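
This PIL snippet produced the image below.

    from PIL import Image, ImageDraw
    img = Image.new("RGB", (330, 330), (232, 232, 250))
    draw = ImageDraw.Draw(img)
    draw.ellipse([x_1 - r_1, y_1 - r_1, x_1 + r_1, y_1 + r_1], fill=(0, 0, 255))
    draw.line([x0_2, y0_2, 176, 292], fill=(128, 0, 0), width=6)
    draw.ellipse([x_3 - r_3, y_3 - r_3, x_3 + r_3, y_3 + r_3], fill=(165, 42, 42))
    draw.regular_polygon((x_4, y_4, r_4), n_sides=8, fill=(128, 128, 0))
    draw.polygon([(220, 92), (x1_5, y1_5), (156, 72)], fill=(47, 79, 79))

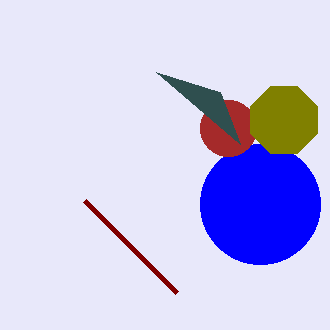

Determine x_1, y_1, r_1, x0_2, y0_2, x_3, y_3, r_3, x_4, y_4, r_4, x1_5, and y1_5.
x_1 = 260; y_1 = 204; r_1 = 60; x0_2 = 84; y0_2 = 200; x_3 = 228; y_3 = 128; r_3 = 28; x_4 = 284; y_4 = 120; r_4 = 36; x1_5 = 240; y1_5 = 144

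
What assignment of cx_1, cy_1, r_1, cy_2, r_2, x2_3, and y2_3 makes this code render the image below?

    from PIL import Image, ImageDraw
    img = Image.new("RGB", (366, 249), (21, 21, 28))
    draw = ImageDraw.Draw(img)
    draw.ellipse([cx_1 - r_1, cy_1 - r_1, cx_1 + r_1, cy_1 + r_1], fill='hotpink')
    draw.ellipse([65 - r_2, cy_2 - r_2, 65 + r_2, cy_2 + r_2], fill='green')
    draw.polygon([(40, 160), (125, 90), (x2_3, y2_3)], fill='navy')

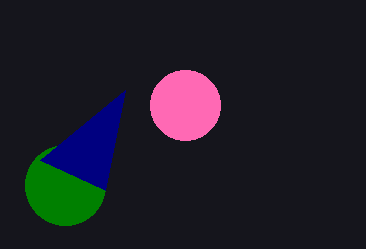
cx_1 = 185, cy_1 = 105, r_1 = 35, cy_2 = 185, r_2 = 40, x2_3 = 105, y2_3 = 190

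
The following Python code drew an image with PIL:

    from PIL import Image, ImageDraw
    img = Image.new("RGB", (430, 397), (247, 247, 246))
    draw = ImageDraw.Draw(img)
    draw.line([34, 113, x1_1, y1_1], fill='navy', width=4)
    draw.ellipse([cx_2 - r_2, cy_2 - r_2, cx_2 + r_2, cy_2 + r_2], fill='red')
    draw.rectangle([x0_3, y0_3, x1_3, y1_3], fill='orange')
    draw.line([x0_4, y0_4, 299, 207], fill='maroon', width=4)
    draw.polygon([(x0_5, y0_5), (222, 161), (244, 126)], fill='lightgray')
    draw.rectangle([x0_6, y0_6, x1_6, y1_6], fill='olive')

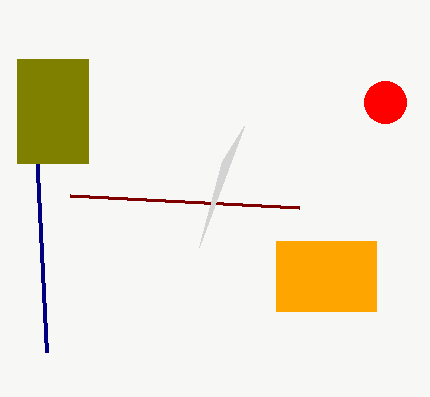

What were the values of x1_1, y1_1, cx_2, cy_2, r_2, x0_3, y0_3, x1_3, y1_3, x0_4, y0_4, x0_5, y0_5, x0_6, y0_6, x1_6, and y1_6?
x1_1 = 46
y1_1 = 352
cx_2 = 385
cy_2 = 102
r_2 = 21
x0_3 = 276
y0_3 = 241
x1_3 = 376
y1_3 = 311
x0_4 = 70
y0_4 = 195
x0_5 = 199
y0_5 = 247
x0_6 = 17
y0_6 = 59
x1_6 = 88
y1_6 = 163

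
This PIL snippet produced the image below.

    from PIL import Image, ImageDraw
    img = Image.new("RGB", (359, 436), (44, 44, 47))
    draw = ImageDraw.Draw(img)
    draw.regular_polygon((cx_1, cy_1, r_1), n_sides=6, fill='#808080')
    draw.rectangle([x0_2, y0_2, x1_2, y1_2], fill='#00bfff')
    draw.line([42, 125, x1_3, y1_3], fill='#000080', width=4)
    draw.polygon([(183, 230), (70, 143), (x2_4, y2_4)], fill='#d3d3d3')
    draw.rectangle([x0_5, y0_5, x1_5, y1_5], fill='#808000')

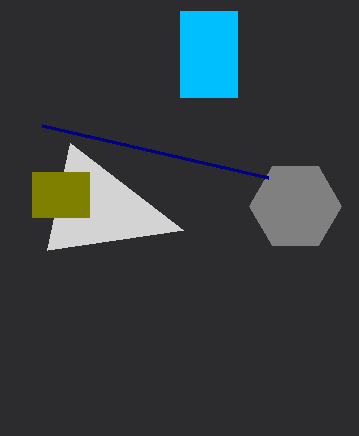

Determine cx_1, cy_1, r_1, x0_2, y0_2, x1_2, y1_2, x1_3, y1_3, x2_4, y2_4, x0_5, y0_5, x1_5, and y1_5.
cx_1 = 295
cy_1 = 206
r_1 = 46
x0_2 = 180
y0_2 = 11
x1_2 = 237
y1_2 = 97
x1_3 = 268
y1_3 = 177
x2_4 = 47
y2_4 = 250
x0_5 = 32
y0_5 = 172
x1_5 = 89
y1_5 = 217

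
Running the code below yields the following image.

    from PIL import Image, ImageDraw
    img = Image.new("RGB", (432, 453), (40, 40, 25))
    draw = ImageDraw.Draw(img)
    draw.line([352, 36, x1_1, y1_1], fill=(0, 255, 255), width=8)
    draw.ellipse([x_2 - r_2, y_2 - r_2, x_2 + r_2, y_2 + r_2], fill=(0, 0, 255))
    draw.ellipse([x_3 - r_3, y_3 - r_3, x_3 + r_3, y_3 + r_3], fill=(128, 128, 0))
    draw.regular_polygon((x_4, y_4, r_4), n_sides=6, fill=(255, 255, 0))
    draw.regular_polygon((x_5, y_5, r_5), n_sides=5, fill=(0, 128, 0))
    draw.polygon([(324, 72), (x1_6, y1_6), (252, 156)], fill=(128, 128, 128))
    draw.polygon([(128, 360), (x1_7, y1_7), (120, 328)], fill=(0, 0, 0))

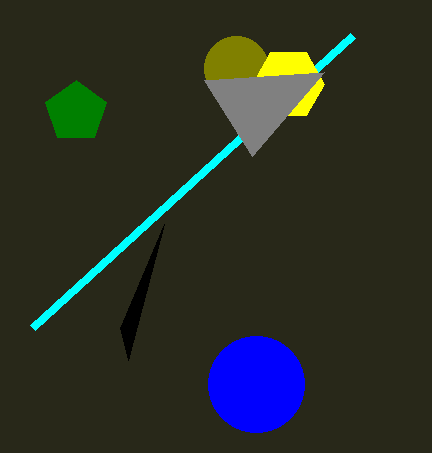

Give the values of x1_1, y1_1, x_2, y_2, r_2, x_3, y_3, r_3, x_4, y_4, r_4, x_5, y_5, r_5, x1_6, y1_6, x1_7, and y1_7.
x1_1 = 32
y1_1 = 328
x_2 = 256
y_2 = 384
r_2 = 48
x_3 = 236
y_3 = 68
r_3 = 32
x_4 = 288
y_4 = 84
r_4 = 36
x_5 = 76
y_5 = 112
r_5 = 32
x1_6 = 204
y1_6 = 80
x1_7 = 164
y1_7 = 224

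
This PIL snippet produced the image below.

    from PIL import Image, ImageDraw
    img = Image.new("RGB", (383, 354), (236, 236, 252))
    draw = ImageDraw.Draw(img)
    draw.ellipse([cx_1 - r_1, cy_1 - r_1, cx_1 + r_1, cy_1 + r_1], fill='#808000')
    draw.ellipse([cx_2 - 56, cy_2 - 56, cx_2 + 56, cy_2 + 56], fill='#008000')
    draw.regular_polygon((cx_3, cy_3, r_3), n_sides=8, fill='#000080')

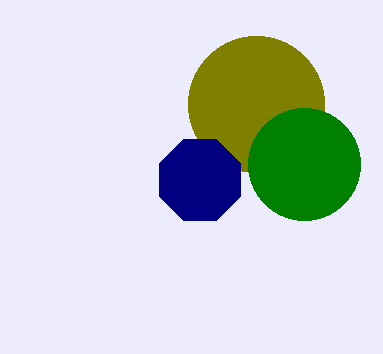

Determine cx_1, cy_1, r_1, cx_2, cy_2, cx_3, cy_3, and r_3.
cx_1 = 256; cy_1 = 104; r_1 = 68; cx_2 = 304; cy_2 = 164; cx_3 = 200; cy_3 = 180; r_3 = 44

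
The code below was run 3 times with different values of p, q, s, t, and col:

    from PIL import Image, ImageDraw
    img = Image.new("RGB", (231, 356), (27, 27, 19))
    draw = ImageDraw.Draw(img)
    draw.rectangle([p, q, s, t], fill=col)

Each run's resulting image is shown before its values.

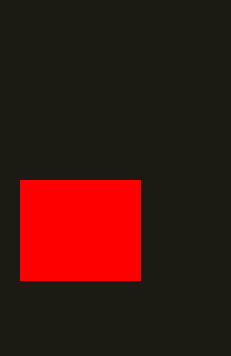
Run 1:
p = 20, q = 180, s = 140, t = 280, col = 'red'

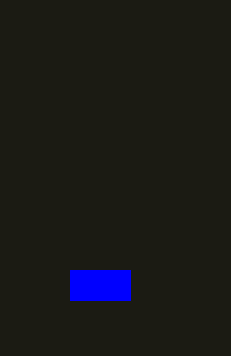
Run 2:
p = 70; q = 270; s = 130; t = 300; col = 'blue'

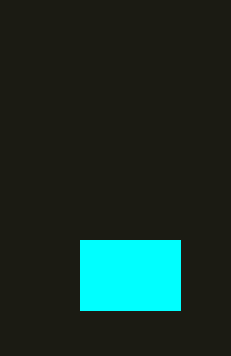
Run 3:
p = 80, q = 240, s = 180, t = 310, col = 'cyan'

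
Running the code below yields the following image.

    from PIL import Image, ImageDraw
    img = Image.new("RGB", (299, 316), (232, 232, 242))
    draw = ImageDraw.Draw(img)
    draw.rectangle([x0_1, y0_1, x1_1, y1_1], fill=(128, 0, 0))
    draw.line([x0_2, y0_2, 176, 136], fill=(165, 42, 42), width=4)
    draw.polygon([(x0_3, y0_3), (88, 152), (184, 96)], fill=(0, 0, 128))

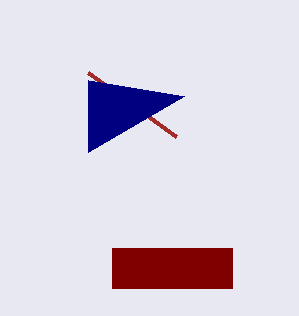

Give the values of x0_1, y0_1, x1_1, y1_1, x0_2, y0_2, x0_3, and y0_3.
x0_1 = 112; y0_1 = 248; x1_1 = 232; y1_1 = 288; x0_2 = 88; y0_2 = 72; x0_3 = 88; y0_3 = 80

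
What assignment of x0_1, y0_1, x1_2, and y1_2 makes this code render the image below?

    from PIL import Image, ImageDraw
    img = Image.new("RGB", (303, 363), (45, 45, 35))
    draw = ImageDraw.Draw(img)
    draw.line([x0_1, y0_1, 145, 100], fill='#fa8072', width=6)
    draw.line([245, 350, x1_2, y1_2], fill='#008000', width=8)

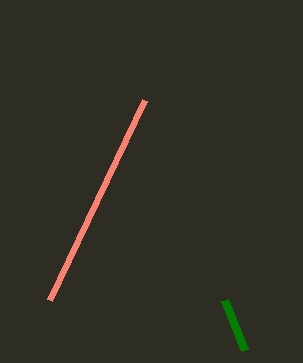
x0_1 = 50, y0_1 = 300, x1_2 = 225, y1_2 = 300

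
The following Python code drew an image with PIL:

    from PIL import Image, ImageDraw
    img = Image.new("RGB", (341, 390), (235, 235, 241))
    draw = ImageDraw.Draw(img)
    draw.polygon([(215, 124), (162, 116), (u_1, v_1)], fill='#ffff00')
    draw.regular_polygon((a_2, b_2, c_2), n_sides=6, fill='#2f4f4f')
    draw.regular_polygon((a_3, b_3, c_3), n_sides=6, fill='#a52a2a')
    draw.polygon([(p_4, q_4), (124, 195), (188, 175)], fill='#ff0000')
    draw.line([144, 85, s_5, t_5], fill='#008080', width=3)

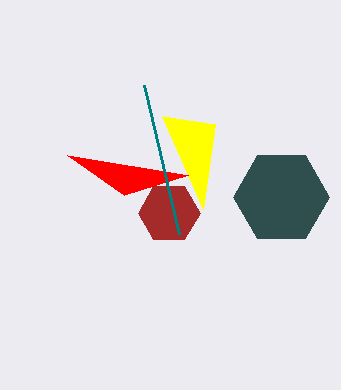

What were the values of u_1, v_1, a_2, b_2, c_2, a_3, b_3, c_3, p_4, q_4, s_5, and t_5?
u_1 = 203
v_1 = 209
a_2 = 281
b_2 = 197
c_2 = 48
a_3 = 169
b_3 = 213
c_3 = 31
p_4 = 67
q_4 = 155
s_5 = 179
t_5 = 234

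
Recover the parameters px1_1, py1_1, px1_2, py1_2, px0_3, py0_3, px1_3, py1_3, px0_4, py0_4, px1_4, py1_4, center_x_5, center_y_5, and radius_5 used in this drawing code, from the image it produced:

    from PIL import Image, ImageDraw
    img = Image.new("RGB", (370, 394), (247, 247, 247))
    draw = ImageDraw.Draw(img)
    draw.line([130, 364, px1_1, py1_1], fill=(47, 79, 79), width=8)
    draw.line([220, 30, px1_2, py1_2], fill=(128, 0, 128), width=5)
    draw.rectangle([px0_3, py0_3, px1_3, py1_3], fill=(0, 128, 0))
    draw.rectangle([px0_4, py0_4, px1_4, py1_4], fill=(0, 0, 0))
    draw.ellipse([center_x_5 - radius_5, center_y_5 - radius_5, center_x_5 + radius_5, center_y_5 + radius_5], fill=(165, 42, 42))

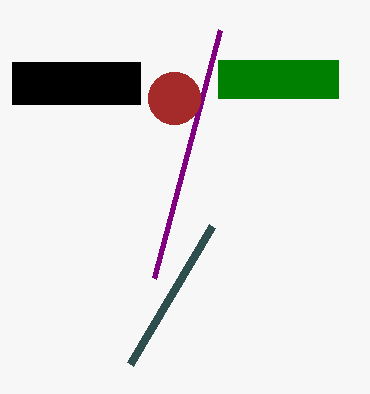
px1_1 = 212; py1_1 = 226; px1_2 = 154; py1_2 = 278; px0_3 = 218; py0_3 = 60; px1_3 = 338; py1_3 = 98; px0_4 = 12; py0_4 = 62; px1_4 = 140; py1_4 = 104; center_x_5 = 174; center_y_5 = 98; radius_5 = 26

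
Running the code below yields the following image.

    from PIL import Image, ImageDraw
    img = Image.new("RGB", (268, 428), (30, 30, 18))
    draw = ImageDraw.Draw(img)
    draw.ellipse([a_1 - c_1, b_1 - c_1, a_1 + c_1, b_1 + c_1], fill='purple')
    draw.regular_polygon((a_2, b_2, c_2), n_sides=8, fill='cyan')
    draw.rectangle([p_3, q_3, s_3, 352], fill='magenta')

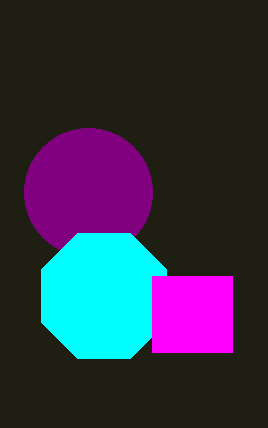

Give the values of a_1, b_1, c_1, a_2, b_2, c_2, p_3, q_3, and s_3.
a_1 = 88
b_1 = 192
c_1 = 64
a_2 = 104
b_2 = 296
c_2 = 68
p_3 = 152
q_3 = 276
s_3 = 232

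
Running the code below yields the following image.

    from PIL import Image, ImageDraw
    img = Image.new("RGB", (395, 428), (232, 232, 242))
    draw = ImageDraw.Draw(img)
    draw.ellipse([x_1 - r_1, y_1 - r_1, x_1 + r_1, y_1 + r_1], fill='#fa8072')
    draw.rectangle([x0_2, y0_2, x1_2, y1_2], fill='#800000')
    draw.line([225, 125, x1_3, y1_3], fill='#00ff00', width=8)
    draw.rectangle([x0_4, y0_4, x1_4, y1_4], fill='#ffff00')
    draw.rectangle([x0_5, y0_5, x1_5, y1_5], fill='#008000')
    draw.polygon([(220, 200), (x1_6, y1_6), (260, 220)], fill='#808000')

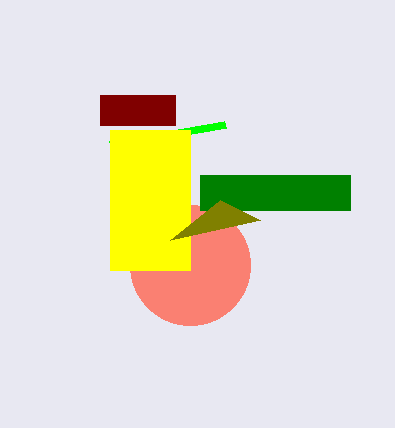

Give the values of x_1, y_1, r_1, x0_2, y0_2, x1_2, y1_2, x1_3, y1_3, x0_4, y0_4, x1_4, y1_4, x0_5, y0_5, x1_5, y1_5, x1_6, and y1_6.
x_1 = 190; y_1 = 265; r_1 = 60; x0_2 = 100; y0_2 = 95; x1_2 = 175; y1_2 = 125; x1_3 = 110; y1_3 = 145; x0_4 = 110; y0_4 = 130; x1_4 = 190; y1_4 = 270; x0_5 = 200; y0_5 = 175; x1_5 = 350; y1_5 = 210; x1_6 = 170; y1_6 = 240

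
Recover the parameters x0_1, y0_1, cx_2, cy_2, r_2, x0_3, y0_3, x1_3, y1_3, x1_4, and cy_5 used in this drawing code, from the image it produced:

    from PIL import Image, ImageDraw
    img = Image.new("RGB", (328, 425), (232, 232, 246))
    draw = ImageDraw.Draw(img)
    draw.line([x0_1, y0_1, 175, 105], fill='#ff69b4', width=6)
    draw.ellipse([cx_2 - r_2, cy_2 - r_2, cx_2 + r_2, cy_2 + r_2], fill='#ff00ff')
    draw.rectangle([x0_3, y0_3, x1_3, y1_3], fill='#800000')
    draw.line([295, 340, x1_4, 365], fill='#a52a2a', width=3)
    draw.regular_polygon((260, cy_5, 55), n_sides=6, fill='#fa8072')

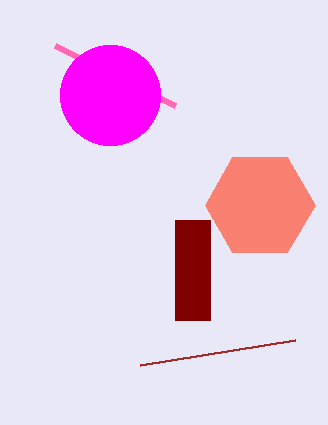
x0_1 = 55
y0_1 = 45
cx_2 = 110
cy_2 = 95
r_2 = 50
x0_3 = 175
y0_3 = 220
x1_3 = 210
y1_3 = 320
x1_4 = 140
cy_5 = 205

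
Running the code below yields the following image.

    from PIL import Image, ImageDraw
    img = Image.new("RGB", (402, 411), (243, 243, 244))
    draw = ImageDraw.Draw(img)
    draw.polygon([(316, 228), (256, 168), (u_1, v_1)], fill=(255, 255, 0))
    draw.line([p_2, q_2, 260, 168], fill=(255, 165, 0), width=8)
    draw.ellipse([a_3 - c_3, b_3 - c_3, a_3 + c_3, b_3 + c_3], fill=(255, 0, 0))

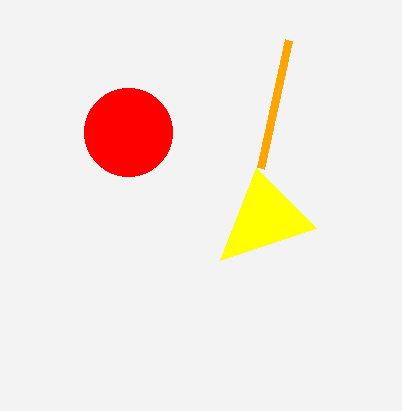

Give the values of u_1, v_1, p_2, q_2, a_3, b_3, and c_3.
u_1 = 220, v_1 = 260, p_2 = 288, q_2 = 40, a_3 = 128, b_3 = 132, c_3 = 44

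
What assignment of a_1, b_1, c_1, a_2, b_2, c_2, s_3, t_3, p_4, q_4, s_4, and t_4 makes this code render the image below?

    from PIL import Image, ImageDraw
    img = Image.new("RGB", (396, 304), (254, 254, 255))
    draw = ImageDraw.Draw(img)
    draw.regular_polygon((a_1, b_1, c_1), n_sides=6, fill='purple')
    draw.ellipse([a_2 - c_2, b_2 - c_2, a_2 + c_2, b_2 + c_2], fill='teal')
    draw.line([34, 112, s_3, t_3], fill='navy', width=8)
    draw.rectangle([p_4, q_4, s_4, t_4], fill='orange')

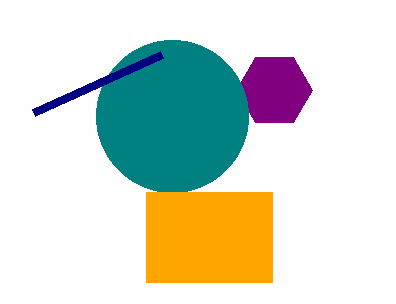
a_1 = 274; b_1 = 90; c_1 = 38; a_2 = 172; b_2 = 116; c_2 = 76; s_3 = 162; t_3 = 54; p_4 = 146; q_4 = 192; s_4 = 272; t_4 = 282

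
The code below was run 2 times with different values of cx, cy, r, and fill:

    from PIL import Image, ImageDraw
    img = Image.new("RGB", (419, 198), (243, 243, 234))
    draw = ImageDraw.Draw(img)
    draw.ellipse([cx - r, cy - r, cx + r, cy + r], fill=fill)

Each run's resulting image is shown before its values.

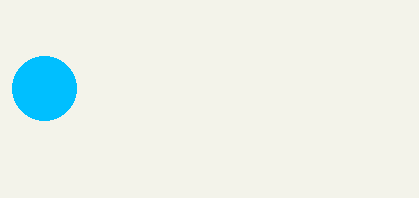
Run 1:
cx = 44
cy = 88
r = 32
fill = 'deepskyblue'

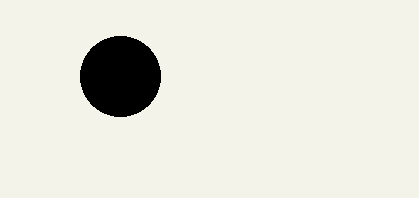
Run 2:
cx = 120; cy = 76; r = 40; fill = 'black'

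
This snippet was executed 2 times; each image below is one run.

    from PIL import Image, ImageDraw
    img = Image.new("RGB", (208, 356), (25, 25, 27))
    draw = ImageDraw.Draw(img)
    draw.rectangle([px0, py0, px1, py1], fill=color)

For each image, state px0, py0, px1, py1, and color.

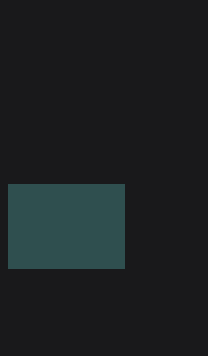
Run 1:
px0 = 8; py0 = 184; px1 = 124; py1 = 268; color = 'darkslategray'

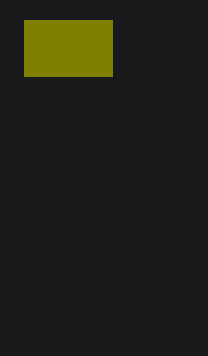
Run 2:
px0 = 24; py0 = 20; px1 = 112; py1 = 76; color = 'olive'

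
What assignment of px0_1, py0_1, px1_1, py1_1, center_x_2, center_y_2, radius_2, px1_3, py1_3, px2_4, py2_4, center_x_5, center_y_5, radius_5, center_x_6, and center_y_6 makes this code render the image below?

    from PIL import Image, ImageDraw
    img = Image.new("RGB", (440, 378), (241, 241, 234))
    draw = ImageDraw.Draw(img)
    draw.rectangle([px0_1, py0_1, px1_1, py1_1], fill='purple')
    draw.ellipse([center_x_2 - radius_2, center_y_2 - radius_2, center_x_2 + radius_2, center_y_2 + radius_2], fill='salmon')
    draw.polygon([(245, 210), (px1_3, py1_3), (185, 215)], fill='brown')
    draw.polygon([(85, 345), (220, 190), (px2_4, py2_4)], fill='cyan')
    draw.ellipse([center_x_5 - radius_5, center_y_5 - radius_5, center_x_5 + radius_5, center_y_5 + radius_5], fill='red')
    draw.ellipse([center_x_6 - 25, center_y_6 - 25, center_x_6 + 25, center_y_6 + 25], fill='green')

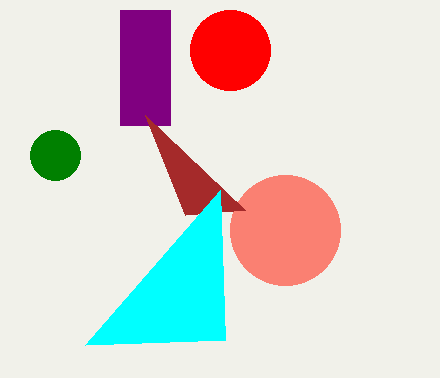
px0_1 = 120; py0_1 = 10; px1_1 = 170; py1_1 = 125; center_x_2 = 285; center_y_2 = 230; radius_2 = 55; px1_3 = 145; py1_3 = 115; px2_4 = 225; py2_4 = 340; center_x_5 = 230; center_y_5 = 50; radius_5 = 40; center_x_6 = 55; center_y_6 = 155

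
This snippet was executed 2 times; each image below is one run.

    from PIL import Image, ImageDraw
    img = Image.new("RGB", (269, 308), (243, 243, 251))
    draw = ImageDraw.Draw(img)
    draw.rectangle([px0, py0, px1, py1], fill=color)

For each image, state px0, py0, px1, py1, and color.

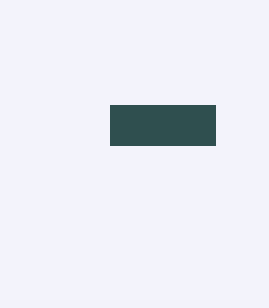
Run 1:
px0 = 110
py0 = 105
px1 = 215
py1 = 145
color = 'darkslategray'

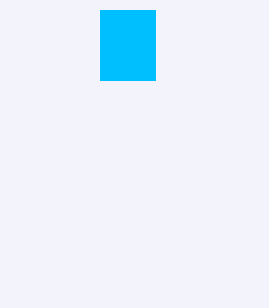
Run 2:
px0 = 100; py0 = 10; px1 = 155; py1 = 80; color = 'deepskyblue'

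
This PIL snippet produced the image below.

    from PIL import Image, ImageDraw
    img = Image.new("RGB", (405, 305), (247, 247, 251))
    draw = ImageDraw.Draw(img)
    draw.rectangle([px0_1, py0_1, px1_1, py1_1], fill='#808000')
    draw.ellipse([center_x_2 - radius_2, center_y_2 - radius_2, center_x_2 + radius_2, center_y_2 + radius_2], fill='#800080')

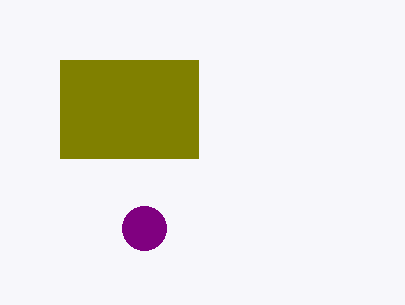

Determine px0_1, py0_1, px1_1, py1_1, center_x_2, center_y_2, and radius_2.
px0_1 = 60; py0_1 = 60; px1_1 = 198; py1_1 = 158; center_x_2 = 144; center_y_2 = 228; radius_2 = 22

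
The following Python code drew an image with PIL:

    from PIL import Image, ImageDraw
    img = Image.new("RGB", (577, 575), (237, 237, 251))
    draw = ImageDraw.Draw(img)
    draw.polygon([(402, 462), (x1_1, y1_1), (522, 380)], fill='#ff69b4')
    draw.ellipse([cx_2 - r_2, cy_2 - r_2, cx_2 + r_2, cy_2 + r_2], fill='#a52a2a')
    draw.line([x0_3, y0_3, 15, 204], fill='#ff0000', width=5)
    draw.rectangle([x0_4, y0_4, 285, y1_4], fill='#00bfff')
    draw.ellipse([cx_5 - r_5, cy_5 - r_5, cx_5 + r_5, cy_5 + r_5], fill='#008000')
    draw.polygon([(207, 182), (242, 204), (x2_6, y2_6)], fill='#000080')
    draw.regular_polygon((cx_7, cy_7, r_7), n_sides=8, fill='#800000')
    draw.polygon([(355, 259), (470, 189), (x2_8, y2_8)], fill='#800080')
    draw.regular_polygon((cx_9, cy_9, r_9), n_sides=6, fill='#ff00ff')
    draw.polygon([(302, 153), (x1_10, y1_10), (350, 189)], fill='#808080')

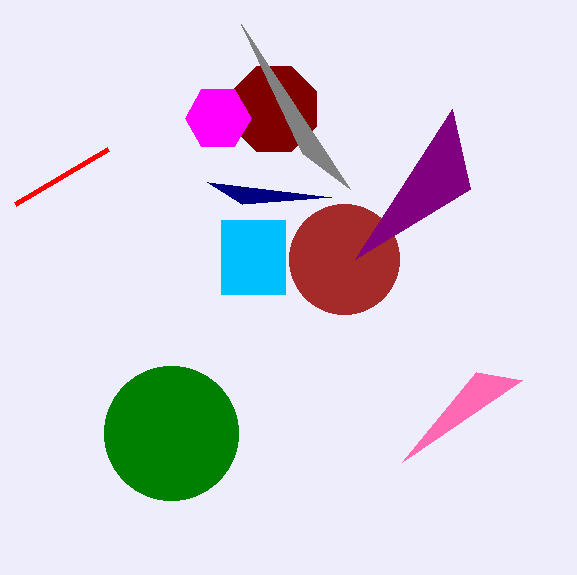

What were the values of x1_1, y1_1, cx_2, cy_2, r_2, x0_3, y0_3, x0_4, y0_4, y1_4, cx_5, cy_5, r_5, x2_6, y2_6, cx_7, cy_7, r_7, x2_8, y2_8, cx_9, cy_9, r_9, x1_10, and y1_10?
x1_1 = 476, y1_1 = 372, cx_2 = 344, cy_2 = 259, r_2 = 55, x0_3 = 108, y0_3 = 149, x0_4 = 221, y0_4 = 220, y1_4 = 294, cx_5 = 171, cy_5 = 433, r_5 = 67, x2_6 = 331, y2_6 = 197, cx_7 = 274, cy_7 = 109, r_7 = 46, x2_8 = 452, y2_8 = 109, cx_9 = 218, cy_9 = 118, r_9 = 33, x1_10 = 241, y1_10 = 24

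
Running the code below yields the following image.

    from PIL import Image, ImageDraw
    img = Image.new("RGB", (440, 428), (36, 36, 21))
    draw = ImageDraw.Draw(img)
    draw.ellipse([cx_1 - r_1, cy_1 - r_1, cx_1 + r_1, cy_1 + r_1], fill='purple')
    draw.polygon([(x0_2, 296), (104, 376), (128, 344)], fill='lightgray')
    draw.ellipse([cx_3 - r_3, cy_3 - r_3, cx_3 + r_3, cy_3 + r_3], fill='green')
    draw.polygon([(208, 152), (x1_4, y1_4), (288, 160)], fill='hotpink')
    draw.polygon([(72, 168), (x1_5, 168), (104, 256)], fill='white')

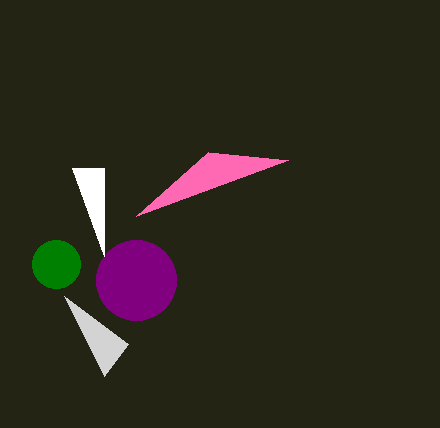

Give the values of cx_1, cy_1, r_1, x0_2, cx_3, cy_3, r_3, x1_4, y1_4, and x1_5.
cx_1 = 136, cy_1 = 280, r_1 = 40, x0_2 = 64, cx_3 = 56, cy_3 = 264, r_3 = 24, x1_4 = 136, y1_4 = 216, x1_5 = 104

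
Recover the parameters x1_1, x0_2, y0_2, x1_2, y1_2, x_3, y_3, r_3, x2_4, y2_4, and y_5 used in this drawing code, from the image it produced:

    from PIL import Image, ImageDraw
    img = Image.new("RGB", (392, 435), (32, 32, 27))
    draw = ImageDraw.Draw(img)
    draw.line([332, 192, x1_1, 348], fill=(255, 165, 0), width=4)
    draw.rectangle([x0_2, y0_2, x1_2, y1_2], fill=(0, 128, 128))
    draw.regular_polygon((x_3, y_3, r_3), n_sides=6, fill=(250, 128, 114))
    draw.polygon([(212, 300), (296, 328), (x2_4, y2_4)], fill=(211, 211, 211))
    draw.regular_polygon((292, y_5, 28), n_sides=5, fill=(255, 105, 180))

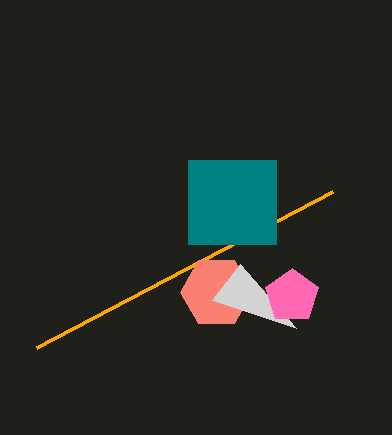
x1_1 = 36
x0_2 = 188
y0_2 = 160
x1_2 = 276
y1_2 = 244
x_3 = 216
y_3 = 292
r_3 = 36
x2_4 = 240
y2_4 = 264
y_5 = 296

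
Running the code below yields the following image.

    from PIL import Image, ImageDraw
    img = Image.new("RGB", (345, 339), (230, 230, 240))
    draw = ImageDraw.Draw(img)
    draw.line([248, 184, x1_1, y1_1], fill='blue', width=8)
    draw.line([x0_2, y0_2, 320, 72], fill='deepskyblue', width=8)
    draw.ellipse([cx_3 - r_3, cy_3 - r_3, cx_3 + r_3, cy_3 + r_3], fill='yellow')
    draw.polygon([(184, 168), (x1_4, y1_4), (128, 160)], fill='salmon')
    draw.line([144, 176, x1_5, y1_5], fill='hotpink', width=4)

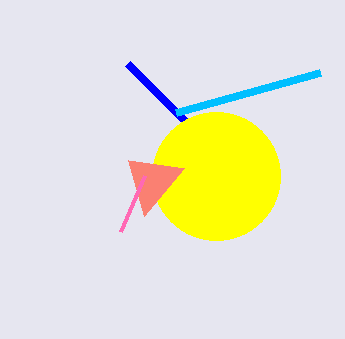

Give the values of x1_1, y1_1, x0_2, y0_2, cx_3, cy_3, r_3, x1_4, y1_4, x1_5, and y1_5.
x1_1 = 128; y1_1 = 64; x0_2 = 176; y0_2 = 112; cx_3 = 216; cy_3 = 176; r_3 = 64; x1_4 = 144; y1_4 = 216; x1_5 = 120; y1_5 = 232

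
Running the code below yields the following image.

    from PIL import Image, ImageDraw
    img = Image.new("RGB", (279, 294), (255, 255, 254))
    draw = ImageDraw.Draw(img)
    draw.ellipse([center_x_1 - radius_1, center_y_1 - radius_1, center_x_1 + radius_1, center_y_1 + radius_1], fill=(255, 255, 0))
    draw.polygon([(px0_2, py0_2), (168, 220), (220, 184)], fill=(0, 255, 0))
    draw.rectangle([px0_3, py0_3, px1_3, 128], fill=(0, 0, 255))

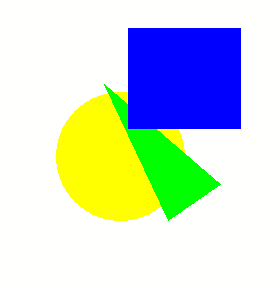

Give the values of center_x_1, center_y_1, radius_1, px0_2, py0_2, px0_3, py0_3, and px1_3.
center_x_1 = 120
center_y_1 = 156
radius_1 = 64
px0_2 = 104
py0_2 = 84
px0_3 = 128
py0_3 = 28
px1_3 = 240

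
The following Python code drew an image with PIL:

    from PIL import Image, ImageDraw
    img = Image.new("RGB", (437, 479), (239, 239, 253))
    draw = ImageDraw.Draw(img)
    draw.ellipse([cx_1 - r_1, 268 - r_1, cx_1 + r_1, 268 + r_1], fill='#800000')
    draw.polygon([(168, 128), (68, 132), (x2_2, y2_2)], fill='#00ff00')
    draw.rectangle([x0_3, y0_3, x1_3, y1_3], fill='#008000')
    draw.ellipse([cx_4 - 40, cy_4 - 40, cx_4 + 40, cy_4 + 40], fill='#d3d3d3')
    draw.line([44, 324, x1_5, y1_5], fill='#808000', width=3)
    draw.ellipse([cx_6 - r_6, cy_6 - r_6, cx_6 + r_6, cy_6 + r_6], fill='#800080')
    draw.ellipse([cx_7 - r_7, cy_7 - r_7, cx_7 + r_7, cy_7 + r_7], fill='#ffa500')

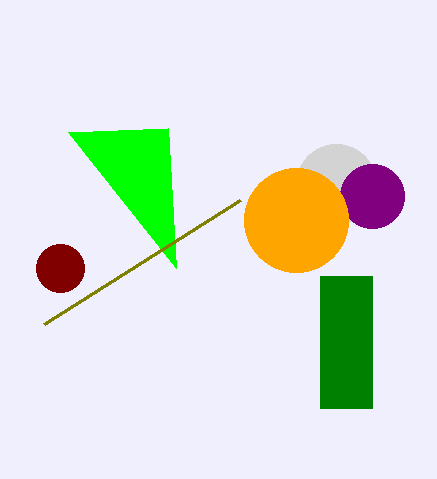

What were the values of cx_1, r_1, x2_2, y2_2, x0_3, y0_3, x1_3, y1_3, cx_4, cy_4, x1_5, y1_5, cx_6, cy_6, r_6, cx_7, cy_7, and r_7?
cx_1 = 60; r_1 = 24; x2_2 = 176; y2_2 = 268; x0_3 = 320; y0_3 = 276; x1_3 = 372; y1_3 = 408; cx_4 = 336; cy_4 = 184; x1_5 = 240; y1_5 = 200; cx_6 = 372; cy_6 = 196; r_6 = 32; cx_7 = 296; cy_7 = 220; r_7 = 52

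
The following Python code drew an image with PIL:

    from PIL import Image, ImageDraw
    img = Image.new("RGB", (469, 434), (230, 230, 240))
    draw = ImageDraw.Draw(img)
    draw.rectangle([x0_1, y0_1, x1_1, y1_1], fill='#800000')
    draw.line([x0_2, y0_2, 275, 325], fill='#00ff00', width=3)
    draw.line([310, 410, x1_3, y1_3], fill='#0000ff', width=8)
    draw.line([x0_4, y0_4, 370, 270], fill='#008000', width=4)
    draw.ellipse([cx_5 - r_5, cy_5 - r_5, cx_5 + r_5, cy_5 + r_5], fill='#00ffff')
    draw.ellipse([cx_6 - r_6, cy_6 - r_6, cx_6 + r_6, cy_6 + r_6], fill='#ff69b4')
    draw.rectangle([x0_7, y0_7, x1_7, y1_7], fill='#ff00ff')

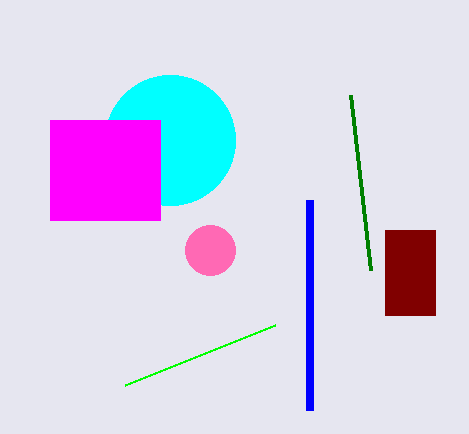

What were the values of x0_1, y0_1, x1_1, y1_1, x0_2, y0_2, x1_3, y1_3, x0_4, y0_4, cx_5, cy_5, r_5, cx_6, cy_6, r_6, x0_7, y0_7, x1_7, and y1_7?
x0_1 = 385
y0_1 = 230
x1_1 = 435
y1_1 = 315
x0_2 = 125
y0_2 = 385
x1_3 = 310
y1_3 = 200
x0_4 = 350
y0_4 = 95
cx_5 = 170
cy_5 = 140
r_5 = 65
cx_6 = 210
cy_6 = 250
r_6 = 25
x0_7 = 50
y0_7 = 120
x1_7 = 160
y1_7 = 220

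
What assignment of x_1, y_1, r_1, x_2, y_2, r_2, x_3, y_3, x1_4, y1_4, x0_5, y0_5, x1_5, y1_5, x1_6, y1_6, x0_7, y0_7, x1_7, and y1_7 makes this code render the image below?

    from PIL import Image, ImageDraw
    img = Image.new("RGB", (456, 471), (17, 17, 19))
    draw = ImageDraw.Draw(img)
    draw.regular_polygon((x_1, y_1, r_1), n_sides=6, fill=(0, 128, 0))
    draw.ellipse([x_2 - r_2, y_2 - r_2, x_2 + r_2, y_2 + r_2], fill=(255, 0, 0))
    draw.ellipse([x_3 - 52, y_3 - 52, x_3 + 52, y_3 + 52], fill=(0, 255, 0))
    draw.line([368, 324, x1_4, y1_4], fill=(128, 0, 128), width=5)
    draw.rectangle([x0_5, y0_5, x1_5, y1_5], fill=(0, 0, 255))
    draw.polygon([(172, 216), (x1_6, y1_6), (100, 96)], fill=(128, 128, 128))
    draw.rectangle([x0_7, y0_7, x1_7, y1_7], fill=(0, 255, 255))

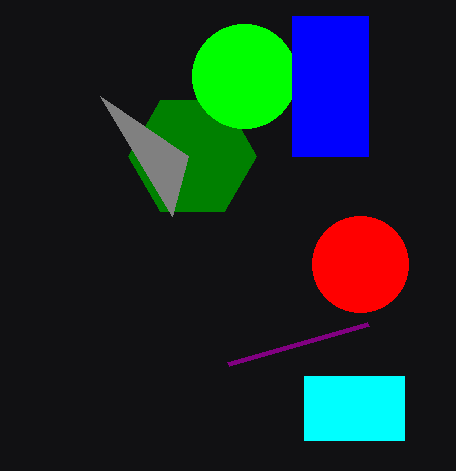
x_1 = 192, y_1 = 156, r_1 = 64, x_2 = 360, y_2 = 264, r_2 = 48, x_3 = 244, y_3 = 76, x1_4 = 228, y1_4 = 364, x0_5 = 292, y0_5 = 16, x1_5 = 368, y1_5 = 156, x1_6 = 188, y1_6 = 156, x0_7 = 304, y0_7 = 376, x1_7 = 404, y1_7 = 440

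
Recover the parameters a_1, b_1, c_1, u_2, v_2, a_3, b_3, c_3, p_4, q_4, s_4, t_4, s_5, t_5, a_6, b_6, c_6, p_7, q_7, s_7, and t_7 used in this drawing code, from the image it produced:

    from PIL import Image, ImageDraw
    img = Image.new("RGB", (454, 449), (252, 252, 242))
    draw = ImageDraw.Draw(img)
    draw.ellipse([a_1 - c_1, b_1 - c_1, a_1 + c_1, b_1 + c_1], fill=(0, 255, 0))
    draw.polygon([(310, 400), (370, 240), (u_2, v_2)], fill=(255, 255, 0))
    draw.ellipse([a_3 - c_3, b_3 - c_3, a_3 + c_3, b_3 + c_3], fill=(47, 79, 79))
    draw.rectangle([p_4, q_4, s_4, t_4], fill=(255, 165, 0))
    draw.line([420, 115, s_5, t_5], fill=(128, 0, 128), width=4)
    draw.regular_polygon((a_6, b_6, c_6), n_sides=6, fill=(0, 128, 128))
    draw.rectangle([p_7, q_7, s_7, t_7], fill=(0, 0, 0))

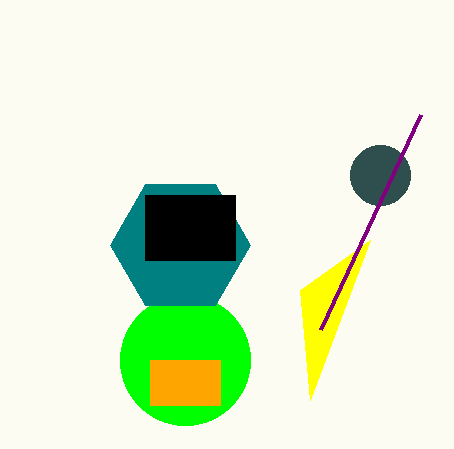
a_1 = 185; b_1 = 360; c_1 = 65; u_2 = 300; v_2 = 290; a_3 = 380; b_3 = 175; c_3 = 30; p_4 = 150; q_4 = 360; s_4 = 220; t_4 = 405; s_5 = 320; t_5 = 330; a_6 = 180; b_6 = 245; c_6 = 70; p_7 = 145; q_7 = 195; s_7 = 235; t_7 = 260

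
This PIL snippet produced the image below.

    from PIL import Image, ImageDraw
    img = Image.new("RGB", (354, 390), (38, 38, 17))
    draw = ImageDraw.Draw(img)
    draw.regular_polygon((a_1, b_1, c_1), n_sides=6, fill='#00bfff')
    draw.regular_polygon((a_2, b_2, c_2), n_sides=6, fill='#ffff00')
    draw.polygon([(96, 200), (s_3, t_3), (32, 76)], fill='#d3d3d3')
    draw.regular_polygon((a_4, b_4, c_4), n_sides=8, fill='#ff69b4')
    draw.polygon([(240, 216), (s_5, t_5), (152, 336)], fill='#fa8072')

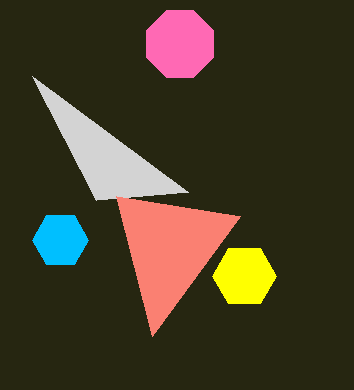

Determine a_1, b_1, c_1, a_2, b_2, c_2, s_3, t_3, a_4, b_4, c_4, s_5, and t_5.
a_1 = 60, b_1 = 240, c_1 = 28, a_2 = 244, b_2 = 276, c_2 = 32, s_3 = 188, t_3 = 192, a_4 = 180, b_4 = 44, c_4 = 36, s_5 = 116, t_5 = 196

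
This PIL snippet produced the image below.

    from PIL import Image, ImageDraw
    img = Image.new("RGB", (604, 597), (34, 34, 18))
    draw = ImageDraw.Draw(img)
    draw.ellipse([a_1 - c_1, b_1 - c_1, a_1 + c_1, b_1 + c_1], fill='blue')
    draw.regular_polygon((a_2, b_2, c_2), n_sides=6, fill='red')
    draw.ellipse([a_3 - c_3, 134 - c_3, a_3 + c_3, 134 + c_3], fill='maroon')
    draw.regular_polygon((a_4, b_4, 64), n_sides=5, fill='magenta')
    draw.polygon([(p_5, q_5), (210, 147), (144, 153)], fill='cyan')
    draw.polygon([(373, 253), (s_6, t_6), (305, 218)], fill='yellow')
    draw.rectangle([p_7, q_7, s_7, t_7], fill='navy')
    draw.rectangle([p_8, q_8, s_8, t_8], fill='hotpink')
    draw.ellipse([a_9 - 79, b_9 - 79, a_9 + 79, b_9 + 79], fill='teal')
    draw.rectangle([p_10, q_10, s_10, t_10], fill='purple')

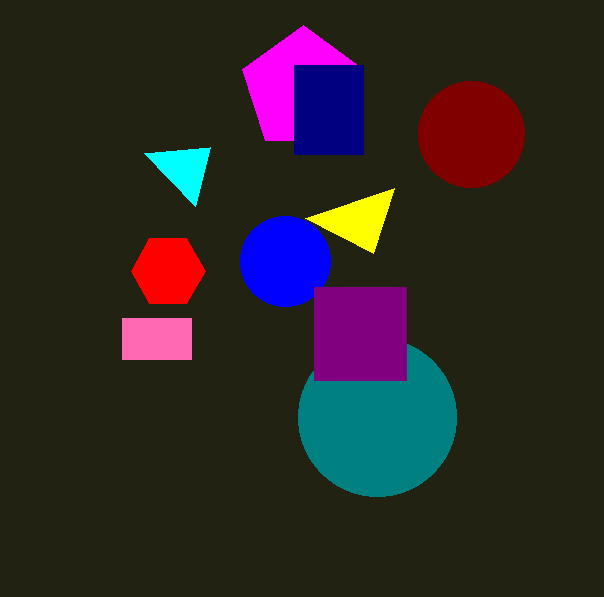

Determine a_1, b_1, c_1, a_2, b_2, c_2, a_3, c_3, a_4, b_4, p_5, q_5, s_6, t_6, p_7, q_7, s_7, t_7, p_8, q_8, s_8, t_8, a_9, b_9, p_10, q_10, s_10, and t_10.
a_1 = 285; b_1 = 261; c_1 = 45; a_2 = 168; b_2 = 271; c_2 = 37; a_3 = 471; c_3 = 53; a_4 = 303; b_4 = 89; p_5 = 195; q_5 = 206; s_6 = 394; t_6 = 188; p_7 = 294; q_7 = 65; s_7 = 363; t_7 = 154; p_8 = 122; q_8 = 318; s_8 = 191; t_8 = 359; a_9 = 377; b_9 = 417; p_10 = 314; q_10 = 287; s_10 = 406; t_10 = 380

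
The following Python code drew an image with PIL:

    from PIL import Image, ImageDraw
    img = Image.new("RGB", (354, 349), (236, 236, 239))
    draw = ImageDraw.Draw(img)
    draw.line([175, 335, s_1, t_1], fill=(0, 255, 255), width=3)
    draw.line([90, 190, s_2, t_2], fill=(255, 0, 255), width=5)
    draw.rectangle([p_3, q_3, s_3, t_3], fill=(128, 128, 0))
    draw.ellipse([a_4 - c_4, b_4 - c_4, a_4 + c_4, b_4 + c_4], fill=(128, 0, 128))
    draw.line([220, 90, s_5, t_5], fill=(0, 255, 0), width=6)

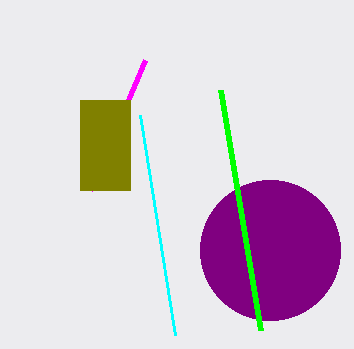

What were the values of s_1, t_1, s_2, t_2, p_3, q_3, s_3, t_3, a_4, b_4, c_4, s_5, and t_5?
s_1 = 140, t_1 = 115, s_2 = 145, t_2 = 60, p_3 = 80, q_3 = 100, s_3 = 130, t_3 = 190, a_4 = 270, b_4 = 250, c_4 = 70, s_5 = 260, t_5 = 330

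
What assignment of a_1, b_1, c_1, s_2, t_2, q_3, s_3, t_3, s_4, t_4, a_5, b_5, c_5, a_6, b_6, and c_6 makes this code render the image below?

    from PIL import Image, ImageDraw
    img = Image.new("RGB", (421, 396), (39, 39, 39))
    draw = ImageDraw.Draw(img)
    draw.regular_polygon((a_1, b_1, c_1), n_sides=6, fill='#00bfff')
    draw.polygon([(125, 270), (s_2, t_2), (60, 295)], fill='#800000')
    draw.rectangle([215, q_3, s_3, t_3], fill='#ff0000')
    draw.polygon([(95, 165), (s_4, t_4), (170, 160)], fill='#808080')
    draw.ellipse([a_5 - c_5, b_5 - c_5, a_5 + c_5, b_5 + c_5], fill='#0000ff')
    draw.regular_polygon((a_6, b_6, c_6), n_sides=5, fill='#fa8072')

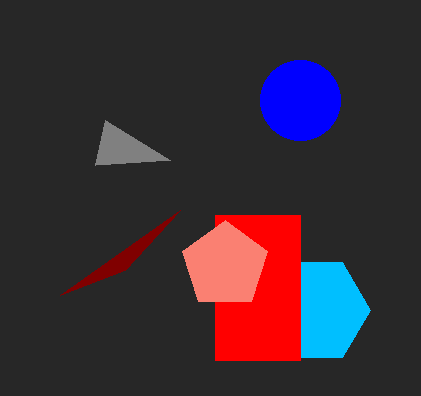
a_1 = 315; b_1 = 310; c_1 = 55; s_2 = 180; t_2 = 210; q_3 = 215; s_3 = 300; t_3 = 360; s_4 = 105; t_4 = 120; a_5 = 300; b_5 = 100; c_5 = 40; a_6 = 225; b_6 = 265; c_6 = 45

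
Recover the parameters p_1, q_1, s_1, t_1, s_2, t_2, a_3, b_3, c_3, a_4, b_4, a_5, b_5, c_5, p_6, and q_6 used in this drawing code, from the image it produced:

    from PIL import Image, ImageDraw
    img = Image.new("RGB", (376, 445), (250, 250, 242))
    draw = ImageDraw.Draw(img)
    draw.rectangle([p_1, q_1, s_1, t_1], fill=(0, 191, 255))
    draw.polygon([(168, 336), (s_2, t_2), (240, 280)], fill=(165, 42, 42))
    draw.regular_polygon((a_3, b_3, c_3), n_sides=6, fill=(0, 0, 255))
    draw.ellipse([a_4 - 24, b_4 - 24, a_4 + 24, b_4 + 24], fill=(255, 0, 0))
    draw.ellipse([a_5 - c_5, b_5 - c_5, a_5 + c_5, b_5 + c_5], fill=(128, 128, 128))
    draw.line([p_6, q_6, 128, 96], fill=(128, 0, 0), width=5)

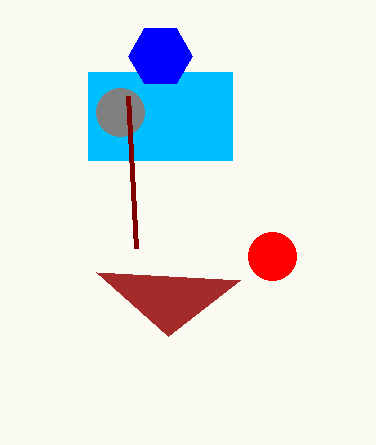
p_1 = 88
q_1 = 72
s_1 = 232
t_1 = 160
s_2 = 96
t_2 = 272
a_3 = 160
b_3 = 56
c_3 = 32
a_4 = 272
b_4 = 256
a_5 = 120
b_5 = 112
c_5 = 24
p_6 = 136
q_6 = 248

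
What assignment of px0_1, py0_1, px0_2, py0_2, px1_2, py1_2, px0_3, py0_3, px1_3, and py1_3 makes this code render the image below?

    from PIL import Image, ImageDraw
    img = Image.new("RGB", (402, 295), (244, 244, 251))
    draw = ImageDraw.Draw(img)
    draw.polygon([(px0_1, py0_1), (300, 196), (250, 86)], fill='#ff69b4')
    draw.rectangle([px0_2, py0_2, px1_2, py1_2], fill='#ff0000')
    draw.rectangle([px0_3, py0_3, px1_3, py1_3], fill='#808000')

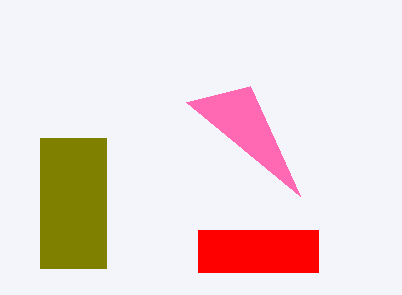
px0_1 = 186; py0_1 = 102; px0_2 = 198; py0_2 = 230; px1_2 = 318; py1_2 = 272; px0_3 = 40; py0_3 = 138; px1_3 = 106; py1_3 = 268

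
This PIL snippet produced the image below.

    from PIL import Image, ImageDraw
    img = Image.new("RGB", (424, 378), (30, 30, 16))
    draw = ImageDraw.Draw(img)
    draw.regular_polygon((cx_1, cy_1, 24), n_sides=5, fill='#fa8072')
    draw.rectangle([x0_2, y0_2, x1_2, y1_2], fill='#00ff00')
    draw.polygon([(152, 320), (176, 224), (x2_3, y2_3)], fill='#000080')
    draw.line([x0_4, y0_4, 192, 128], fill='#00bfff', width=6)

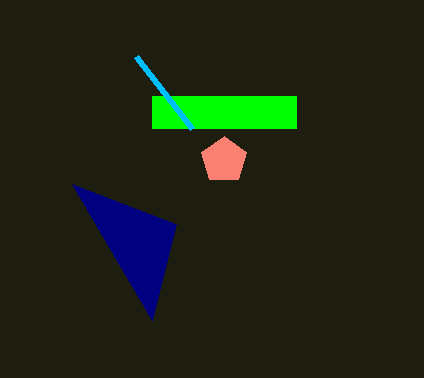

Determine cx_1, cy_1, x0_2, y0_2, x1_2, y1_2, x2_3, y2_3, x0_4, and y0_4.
cx_1 = 224; cy_1 = 160; x0_2 = 152; y0_2 = 96; x1_2 = 296; y1_2 = 128; x2_3 = 72; y2_3 = 184; x0_4 = 136; y0_4 = 56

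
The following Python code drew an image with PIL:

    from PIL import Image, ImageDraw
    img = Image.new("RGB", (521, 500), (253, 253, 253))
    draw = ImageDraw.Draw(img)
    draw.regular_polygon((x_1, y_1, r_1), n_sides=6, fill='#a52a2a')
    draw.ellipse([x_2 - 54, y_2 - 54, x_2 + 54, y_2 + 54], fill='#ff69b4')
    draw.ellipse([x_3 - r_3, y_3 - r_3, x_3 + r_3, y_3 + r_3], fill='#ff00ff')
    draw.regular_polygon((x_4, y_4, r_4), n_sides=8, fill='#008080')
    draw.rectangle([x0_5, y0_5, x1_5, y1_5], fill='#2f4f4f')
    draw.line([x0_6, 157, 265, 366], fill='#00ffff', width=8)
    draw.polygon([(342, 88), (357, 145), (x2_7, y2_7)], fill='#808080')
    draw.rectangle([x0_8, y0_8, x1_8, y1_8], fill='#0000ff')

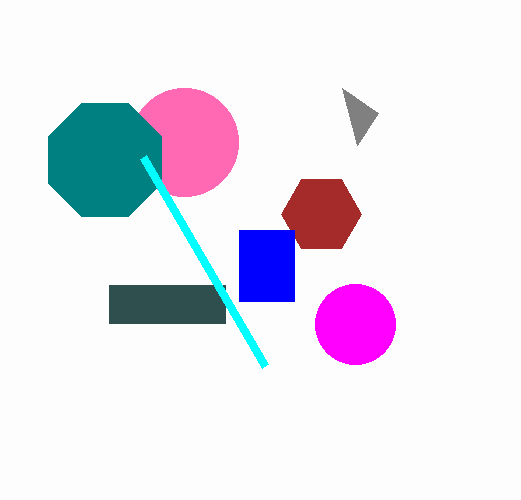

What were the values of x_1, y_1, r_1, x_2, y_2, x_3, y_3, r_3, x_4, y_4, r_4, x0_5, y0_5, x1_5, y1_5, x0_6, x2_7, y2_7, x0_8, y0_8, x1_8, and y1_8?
x_1 = 321, y_1 = 214, r_1 = 40, x_2 = 184, y_2 = 142, x_3 = 355, y_3 = 324, r_3 = 40, x_4 = 105, y_4 = 160, r_4 = 61, x0_5 = 109, y0_5 = 285, x1_5 = 225, y1_5 = 323, x0_6 = 143, x2_7 = 378, y2_7 = 113, x0_8 = 239, y0_8 = 230, x1_8 = 294, y1_8 = 301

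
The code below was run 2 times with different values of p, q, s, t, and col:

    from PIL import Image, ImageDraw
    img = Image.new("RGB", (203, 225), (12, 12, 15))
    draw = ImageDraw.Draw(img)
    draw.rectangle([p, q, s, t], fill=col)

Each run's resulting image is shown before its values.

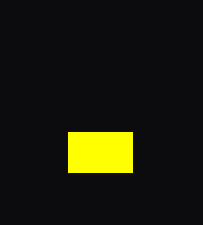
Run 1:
p = 68, q = 132, s = 132, t = 172, col = 'yellow'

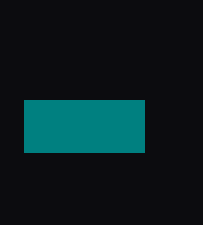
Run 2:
p = 24, q = 100, s = 144, t = 152, col = 'teal'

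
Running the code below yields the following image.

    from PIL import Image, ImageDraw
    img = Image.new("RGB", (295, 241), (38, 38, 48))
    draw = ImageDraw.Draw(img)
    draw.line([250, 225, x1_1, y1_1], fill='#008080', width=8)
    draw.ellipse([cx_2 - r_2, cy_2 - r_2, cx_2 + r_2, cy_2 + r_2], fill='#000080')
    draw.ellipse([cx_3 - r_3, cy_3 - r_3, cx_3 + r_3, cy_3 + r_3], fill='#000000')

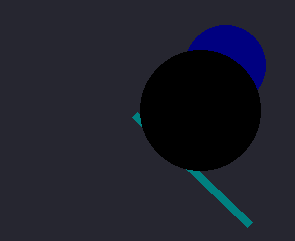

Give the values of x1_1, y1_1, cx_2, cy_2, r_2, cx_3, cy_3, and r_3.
x1_1 = 135, y1_1 = 115, cx_2 = 225, cy_2 = 65, r_2 = 40, cx_3 = 200, cy_3 = 110, r_3 = 60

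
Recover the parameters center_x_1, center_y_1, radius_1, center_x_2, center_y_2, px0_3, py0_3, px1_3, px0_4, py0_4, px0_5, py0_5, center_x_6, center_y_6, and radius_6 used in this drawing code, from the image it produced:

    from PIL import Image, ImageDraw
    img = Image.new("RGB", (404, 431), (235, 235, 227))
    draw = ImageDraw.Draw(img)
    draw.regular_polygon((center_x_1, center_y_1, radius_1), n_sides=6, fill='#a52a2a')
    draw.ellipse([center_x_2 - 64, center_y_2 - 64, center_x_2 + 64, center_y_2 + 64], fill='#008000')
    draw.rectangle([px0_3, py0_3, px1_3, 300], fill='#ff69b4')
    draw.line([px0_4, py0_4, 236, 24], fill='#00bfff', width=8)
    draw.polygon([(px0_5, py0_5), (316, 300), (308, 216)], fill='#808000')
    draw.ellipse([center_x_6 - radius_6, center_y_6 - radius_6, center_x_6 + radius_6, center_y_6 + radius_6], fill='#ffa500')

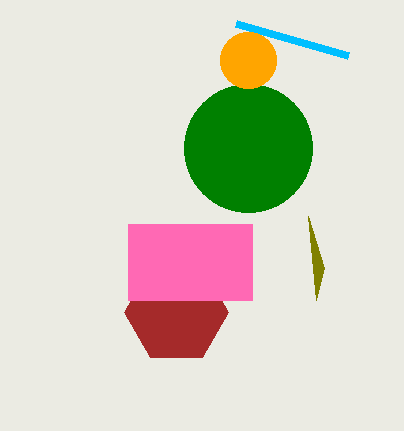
center_x_1 = 176
center_y_1 = 312
radius_1 = 52
center_x_2 = 248
center_y_2 = 148
px0_3 = 128
py0_3 = 224
px1_3 = 252
px0_4 = 348
py0_4 = 56
px0_5 = 324
py0_5 = 268
center_x_6 = 248
center_y_6 = 60
radius_6 = 28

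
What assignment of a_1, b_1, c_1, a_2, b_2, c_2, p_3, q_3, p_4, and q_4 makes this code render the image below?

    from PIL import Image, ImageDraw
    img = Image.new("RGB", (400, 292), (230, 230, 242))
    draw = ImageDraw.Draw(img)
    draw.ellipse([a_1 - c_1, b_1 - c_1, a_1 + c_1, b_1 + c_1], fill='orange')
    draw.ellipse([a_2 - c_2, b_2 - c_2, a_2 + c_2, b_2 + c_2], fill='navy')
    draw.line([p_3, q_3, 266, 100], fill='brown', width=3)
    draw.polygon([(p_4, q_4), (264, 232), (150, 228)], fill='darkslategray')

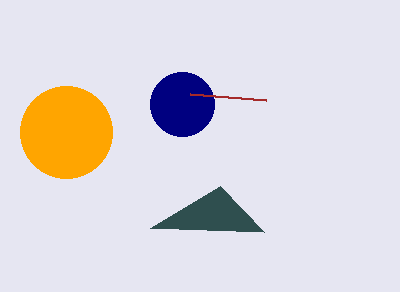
a_1 = 66
b_1 = 132
c_1 = 46
a_2 = 182
b_2 = 104
c_2 = 32
p_3 = 190
q_3 = 94
p_4 = 220
q_4 = 186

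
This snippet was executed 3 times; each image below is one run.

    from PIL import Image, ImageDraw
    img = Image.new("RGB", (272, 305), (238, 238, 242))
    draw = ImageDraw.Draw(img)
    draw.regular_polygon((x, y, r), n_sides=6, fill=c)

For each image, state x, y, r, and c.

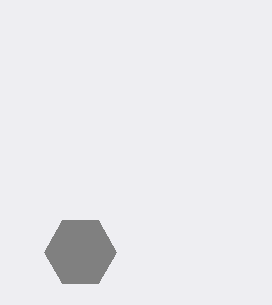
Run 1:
x = 80
y = 252
r = 36
c = 'gray'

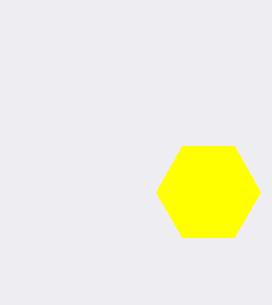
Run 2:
x = 208, y = 192, r = 52, c = 'yellow'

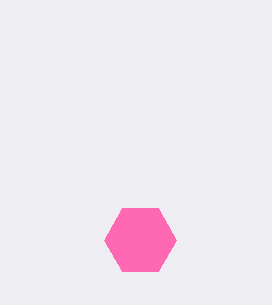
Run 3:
x = 140; y = 240; r = 36; c = 'hotpink'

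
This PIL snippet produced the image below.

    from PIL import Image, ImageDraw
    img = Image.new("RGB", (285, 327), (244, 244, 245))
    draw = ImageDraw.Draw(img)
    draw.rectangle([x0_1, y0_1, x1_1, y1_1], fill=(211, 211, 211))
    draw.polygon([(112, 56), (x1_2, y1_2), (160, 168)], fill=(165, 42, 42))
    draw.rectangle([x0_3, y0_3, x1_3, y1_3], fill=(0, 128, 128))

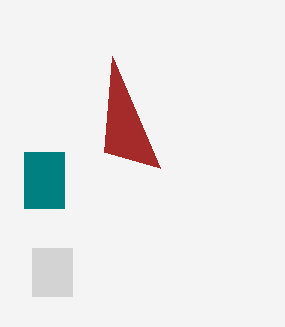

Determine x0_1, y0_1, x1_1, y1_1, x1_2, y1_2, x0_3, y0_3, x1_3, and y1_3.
x0_1 = 32
y0_1 = 248
x1_1 = 72
y1_1 = 296
x1_2 = 104
y1_2 = 152
x0_3 = 24
y0_3 = 152
x1_3 = 64
y1_3 = 208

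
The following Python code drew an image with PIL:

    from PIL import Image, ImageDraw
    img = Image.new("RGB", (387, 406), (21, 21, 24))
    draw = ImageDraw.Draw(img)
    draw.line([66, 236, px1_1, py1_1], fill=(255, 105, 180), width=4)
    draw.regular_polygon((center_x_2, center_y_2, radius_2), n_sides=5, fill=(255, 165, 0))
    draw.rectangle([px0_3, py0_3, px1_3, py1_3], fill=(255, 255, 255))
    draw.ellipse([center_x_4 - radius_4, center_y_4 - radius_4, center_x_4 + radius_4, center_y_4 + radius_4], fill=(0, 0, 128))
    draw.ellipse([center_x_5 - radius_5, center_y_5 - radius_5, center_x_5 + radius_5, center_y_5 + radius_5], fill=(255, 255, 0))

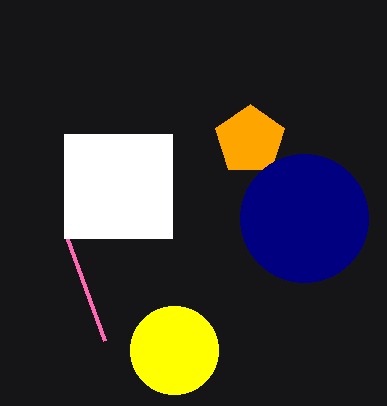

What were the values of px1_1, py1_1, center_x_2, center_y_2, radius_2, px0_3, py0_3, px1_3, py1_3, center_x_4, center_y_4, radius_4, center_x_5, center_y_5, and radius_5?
px1_1 = 104; py1_1 = 340; center_x_2 = 250; center_y_2 = 140; radius_2 = 36; px0_3 = 64; py0_3 = 134; px1_3 = 172; py1_3 = 238; center_x_4 = 304; center_y_4 = 218; radius_4 = 64; center_x_5 = 174; center_y_5 = 350; radius_5 = 44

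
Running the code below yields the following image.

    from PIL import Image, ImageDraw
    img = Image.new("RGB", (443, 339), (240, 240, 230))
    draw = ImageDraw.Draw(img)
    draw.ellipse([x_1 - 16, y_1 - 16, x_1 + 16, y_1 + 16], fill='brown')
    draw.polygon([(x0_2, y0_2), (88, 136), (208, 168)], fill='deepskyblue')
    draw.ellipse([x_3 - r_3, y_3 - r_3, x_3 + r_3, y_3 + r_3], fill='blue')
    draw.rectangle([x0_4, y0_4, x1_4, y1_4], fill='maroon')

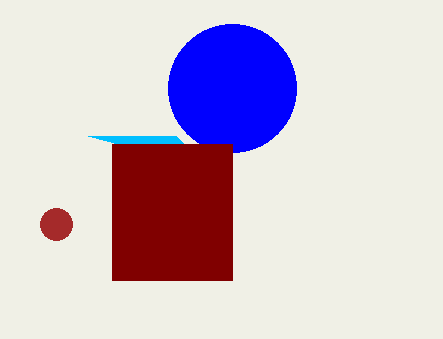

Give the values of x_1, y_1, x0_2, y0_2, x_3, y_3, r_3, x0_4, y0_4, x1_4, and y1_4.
x_1 = 56; y_1 = 224; x0_2 = 176; y0_2 = 136; x_3 = 232; y_3 = 88; r_3 = 64; x0_4 = 112; y0_4 = 144; x1_4 = 232; y1_4 = 280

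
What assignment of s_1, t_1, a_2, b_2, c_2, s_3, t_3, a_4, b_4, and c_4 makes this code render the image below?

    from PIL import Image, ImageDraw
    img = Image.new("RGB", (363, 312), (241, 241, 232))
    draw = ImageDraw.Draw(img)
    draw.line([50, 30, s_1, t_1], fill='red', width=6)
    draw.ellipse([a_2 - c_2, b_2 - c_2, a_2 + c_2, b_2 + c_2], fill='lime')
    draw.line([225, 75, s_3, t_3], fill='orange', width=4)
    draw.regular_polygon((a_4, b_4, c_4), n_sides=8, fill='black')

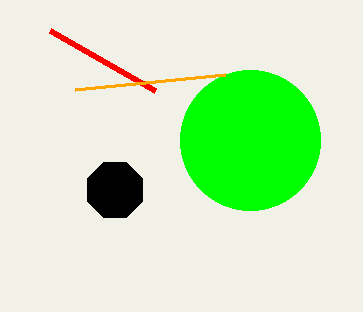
s_1 = 155, t_1 = 90, a_2 = 250, b_2 = 140, c_2 = 70, s_3 = 75, t_3 = 90, a_4 = 115, b_4 = 190, c_4 = 30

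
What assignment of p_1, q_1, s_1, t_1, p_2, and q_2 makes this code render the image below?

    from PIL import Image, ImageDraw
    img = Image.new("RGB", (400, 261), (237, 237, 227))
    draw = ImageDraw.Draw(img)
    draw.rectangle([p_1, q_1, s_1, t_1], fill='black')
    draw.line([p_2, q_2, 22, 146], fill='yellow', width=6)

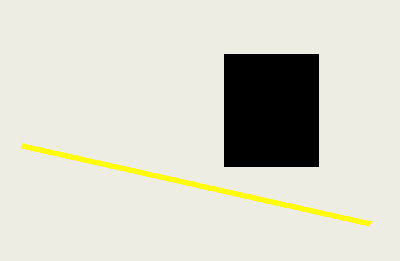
p_1 = 224, q_1 = 54, s_1 = 318, t_1 = 166, p_2 = 370, q_2 = 224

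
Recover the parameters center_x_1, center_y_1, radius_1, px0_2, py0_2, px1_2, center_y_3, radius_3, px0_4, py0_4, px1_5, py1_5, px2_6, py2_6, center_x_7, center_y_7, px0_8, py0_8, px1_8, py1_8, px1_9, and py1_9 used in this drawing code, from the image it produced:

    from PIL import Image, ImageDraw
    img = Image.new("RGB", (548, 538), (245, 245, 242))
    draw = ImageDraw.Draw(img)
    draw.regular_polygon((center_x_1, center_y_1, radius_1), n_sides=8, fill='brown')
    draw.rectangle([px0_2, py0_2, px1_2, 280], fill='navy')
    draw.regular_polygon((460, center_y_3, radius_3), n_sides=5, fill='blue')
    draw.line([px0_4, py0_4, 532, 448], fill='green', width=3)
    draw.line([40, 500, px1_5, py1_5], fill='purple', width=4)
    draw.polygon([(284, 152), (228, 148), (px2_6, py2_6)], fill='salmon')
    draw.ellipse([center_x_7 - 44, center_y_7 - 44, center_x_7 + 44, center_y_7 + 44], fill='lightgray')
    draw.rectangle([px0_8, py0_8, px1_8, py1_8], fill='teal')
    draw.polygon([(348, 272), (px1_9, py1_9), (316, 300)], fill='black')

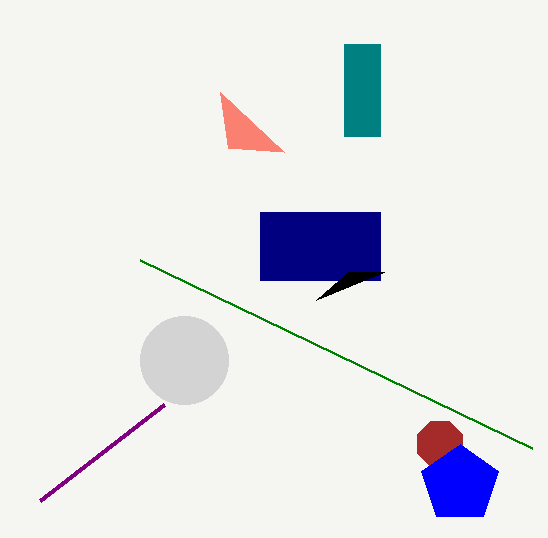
center_x_1 = 440; center_y_1 = 444; radius_1 = 24; px0_2 = 260; py0_2 = 212; px1_2 = 380; center_y_3 = 484; radius_3 = 40; px0_4 = 140; py0_4 = 260; px1_5 = 164; py1_5 = 404; px2_6 = 220; py2_6 = 92; center_x_7 = 184; center_y_7 = 360; px0_8 = 344; py0_8 = 44; px1_8 = 380; py1_8 = 136; px1_9 = 384; py1_9 = 272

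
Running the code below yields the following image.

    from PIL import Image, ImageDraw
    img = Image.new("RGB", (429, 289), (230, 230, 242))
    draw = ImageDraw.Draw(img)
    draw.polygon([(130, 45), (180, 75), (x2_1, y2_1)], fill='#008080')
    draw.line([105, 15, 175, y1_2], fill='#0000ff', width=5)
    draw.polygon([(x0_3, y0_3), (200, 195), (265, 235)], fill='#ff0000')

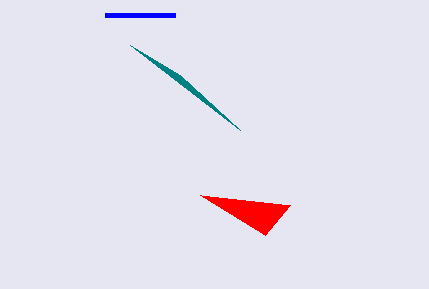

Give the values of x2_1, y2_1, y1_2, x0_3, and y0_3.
x2_1 = 240; y2_1 = 130; y1_2 = 15; x0_3 = 290; y0_3 = 205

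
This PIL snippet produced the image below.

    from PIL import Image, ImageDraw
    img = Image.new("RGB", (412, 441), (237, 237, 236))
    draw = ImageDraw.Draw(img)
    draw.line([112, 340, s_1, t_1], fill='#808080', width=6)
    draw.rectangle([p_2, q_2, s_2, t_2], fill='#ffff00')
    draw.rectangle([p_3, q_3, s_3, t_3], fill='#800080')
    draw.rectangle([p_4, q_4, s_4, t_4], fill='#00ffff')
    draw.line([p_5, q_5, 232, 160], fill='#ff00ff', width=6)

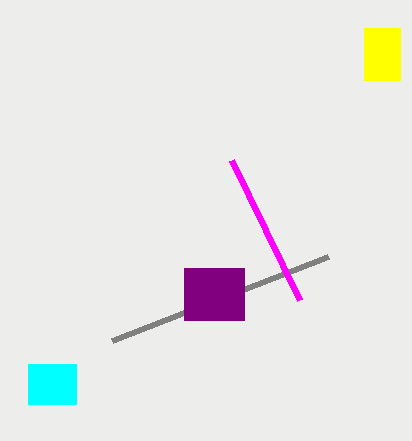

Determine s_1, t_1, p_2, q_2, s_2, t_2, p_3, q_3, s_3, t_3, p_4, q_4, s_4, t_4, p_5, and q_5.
s_1 = 328
t_1 = 256
p_2 = 364
q_2 = 28
s_2 = 400
t_2 = 80
p_3 = 184
q_3 = 268
s_3 = 244
t_3 = 320
p_4 = 28
q_4 = 364
s_4 = 76
t_4 = 404
p_5 = 300
q_5 = 300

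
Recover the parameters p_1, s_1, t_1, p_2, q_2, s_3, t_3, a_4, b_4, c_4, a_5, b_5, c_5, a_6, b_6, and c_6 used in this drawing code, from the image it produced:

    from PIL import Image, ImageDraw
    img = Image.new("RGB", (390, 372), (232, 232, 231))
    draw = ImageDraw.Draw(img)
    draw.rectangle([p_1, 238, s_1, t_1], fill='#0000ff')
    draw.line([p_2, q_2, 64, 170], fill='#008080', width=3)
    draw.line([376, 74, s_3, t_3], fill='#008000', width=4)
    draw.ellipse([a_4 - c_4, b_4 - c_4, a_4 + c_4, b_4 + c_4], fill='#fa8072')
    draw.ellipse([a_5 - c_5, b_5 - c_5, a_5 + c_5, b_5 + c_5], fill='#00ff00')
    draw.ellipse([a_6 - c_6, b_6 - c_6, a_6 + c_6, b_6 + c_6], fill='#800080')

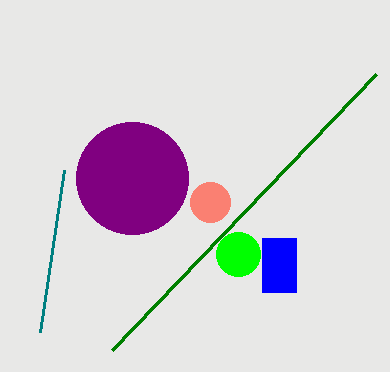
p_1 = 262, s_1 = 296, t_1 = 292, p_2 = 40, q_2 = 332, s_3 = 112, t_3 = 350, a_4 = 210, b_4 = 202, c_4 = 20, a_5 = 238, b_5 = 254, c_5 = 22, a_6 = 132, b_6 = 178, c_6 = 56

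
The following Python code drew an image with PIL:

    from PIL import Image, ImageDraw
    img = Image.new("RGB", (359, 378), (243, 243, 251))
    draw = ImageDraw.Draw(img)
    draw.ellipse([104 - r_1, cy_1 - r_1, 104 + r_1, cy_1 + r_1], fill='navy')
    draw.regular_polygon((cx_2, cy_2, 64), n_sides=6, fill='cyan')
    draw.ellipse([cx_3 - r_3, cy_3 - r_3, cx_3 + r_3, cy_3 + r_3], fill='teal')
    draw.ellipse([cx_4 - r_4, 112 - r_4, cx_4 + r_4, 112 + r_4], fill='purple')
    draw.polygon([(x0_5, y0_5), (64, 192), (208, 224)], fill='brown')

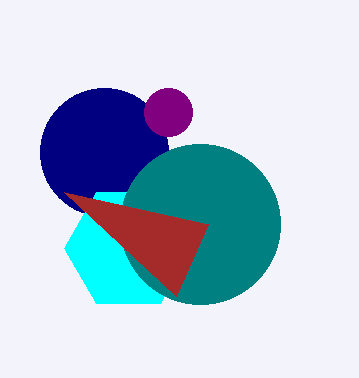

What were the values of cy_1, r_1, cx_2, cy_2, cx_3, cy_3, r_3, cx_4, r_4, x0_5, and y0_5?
cy_1 = 152
r_1 = 64
cx_2 = 128
cy_2 = 248
cx_3 = 200
cy_3 = 224
r_3 = 80
cx_4 = 168
r_4 = 24
x0_5 = 176
y0_5 = 296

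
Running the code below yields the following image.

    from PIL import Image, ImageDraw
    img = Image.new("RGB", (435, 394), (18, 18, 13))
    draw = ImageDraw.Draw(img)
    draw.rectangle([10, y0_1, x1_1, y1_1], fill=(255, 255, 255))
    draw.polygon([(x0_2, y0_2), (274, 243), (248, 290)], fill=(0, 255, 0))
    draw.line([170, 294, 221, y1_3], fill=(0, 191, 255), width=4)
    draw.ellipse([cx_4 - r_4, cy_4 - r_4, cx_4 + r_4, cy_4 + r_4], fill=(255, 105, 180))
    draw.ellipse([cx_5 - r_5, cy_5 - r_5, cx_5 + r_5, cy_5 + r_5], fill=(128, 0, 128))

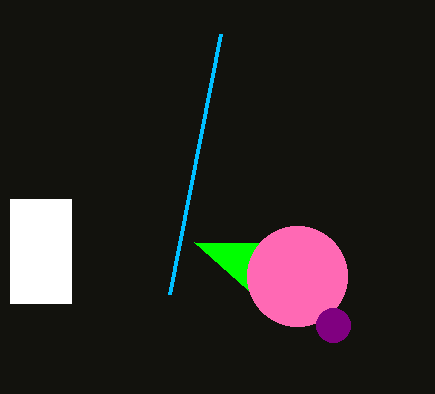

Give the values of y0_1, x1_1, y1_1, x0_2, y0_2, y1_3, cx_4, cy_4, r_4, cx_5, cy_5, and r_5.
y0_1 = 199, x1_1 = 71, y1_1 = 303, x0_2 = 194, y0_2 = 242, y1_3 = 34, cx_4 = 297, cy_4 = 276, r_4 = 50, cx_5 = 333, cy_5 = 325, r_5 = 17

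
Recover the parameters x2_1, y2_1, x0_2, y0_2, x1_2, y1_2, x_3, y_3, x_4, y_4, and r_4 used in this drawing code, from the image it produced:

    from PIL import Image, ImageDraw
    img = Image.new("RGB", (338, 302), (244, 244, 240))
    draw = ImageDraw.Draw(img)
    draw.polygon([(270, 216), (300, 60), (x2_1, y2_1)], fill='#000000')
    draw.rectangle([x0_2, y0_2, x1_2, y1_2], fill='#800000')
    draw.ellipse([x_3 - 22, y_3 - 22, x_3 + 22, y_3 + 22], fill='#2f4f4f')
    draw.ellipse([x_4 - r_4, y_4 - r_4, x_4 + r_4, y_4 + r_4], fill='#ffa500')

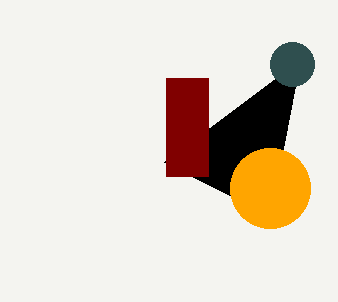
x2_1 = 164
y2_1 = 162
x0_2 = 166
y0_2 = 78
x1_2 = 208
y1_2 = 176
x_3 = 292
y_3 = 64
x_4 = 270
y_4 = 188
r_4 = 40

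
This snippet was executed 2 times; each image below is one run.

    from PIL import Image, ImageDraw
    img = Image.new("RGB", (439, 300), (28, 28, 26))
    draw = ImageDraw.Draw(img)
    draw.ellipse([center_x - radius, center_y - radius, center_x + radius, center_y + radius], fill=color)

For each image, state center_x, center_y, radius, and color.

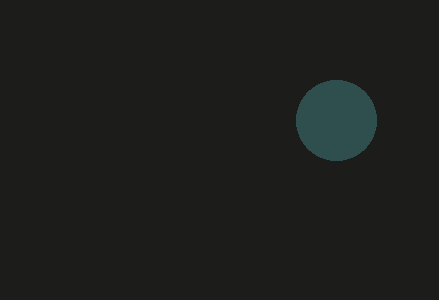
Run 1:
center_x = 336, center_y = 120, radius = 40, color = 'darkslategray'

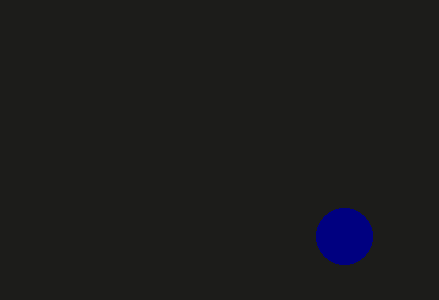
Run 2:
center_x = 344
center_y = 236
radius = 28
color = 'navy'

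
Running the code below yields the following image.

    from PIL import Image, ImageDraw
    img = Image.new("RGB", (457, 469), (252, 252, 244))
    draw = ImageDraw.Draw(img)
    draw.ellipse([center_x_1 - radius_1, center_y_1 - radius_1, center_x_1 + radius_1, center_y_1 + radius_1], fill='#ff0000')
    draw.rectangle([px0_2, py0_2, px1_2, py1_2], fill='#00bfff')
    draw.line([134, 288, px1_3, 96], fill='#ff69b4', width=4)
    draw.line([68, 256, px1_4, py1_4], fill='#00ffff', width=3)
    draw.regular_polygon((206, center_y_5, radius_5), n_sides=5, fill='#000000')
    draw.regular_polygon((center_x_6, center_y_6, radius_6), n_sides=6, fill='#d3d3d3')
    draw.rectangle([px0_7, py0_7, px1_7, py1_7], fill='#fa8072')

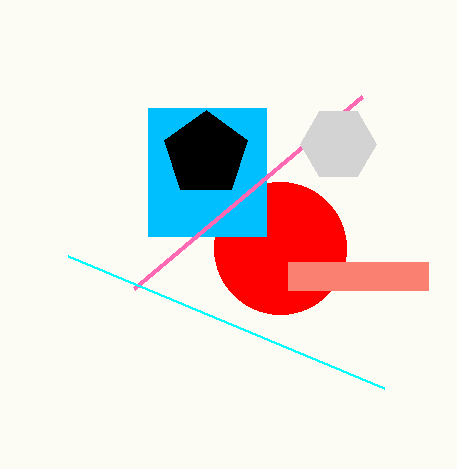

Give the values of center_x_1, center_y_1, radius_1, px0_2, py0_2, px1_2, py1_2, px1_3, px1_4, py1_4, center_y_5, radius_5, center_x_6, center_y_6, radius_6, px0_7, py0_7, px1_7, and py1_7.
center_x_1 = 280; center_y_1 = 248; radius_1 = 66; px0_2 = 148; py0_2 = 108; px1_2 = 266; py1_2 = 236; px1_3 = 362; px1_4 = 384; py1_4 = 388; center_y_5 = 154; radius_5 = 44; center_x_6 = 338; center_y_6 = 144; radius_6 = 38; px0_7 = 288; py0_7 = 262; px1_7 = 428; py1_7 = 290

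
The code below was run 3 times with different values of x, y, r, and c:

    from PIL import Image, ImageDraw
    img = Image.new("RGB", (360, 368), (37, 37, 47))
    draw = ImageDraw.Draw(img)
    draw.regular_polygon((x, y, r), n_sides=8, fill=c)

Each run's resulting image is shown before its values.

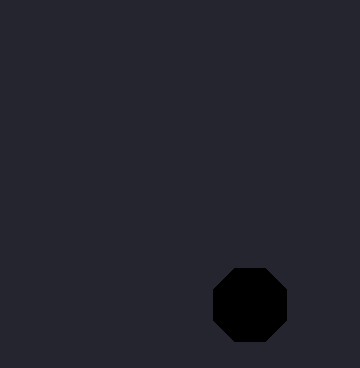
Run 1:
x = 250; y = 305; r = 40; c = 'black'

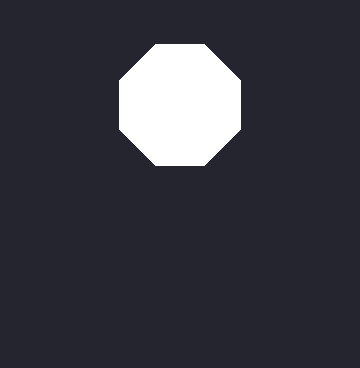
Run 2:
x = 180, y = 105, r = 65, c = 'white'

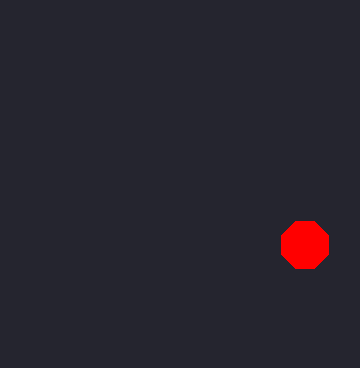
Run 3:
x = 305; y = 245; r = 25; c = 'red'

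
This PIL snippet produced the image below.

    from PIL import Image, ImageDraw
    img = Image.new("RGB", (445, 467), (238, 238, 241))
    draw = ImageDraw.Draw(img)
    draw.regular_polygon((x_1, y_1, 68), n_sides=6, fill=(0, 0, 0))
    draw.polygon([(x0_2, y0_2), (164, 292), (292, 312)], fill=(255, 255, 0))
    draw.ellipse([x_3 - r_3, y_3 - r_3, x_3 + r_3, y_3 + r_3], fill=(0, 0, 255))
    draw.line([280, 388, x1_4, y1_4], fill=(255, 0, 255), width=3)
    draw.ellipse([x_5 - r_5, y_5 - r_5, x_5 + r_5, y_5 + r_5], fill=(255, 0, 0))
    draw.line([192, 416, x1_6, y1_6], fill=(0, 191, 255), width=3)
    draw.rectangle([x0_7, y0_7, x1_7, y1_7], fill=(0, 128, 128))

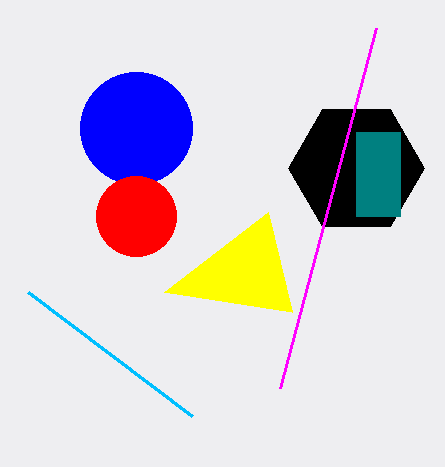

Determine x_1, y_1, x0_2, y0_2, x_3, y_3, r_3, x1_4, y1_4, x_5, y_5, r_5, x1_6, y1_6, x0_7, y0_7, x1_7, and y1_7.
x_1 = 356
y_1 = 168
x0_2 = 268
y0_2 = 212
x_3 = 136
y_3 = 128
r_3 = 56
x1_4 = 376
y1_4 = 28
x_5 = 136
y_5 = 216
r_5 = 40
x1_6 = 28
y1_6 = 292
x0_7 = 356
y0_7 = 132
x1_7 = 400
y1_7 = 216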